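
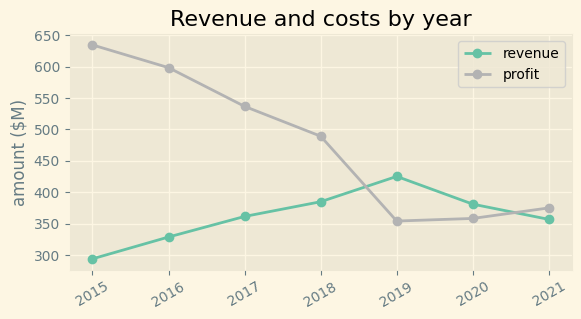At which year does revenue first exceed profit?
2019

2018: revenue ≈ 400 vs profit ≈ 500 (not yet); 2019: revenue ≈ 450 vs profit ≈ 350 (first crossover).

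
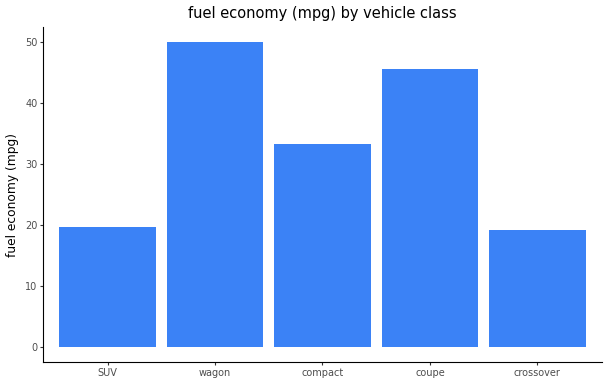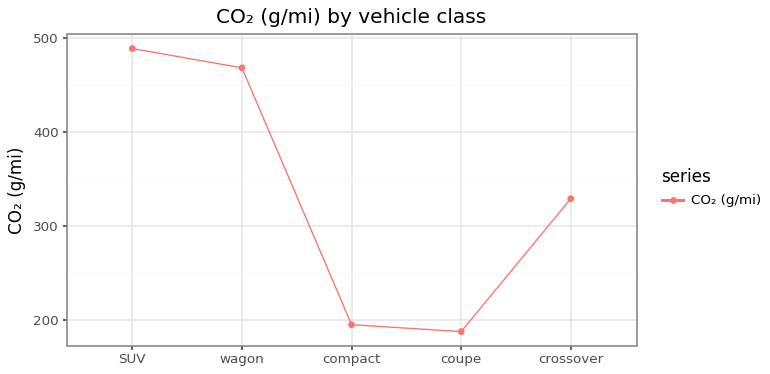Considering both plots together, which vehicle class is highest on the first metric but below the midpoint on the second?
Chart 2 median CO₂ (g/mi) ≈ 350; below-median vehicle classes: compact, coupe. Among those, coupe has the highest fuel economy (mpg) (≈ 45).

coupe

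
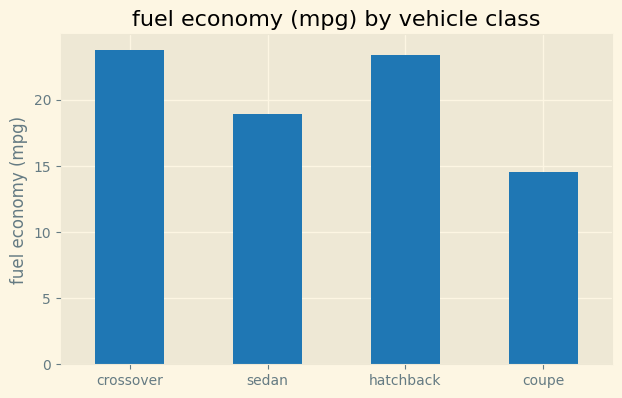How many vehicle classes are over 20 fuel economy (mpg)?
2

Above 20: crossover, hatchback.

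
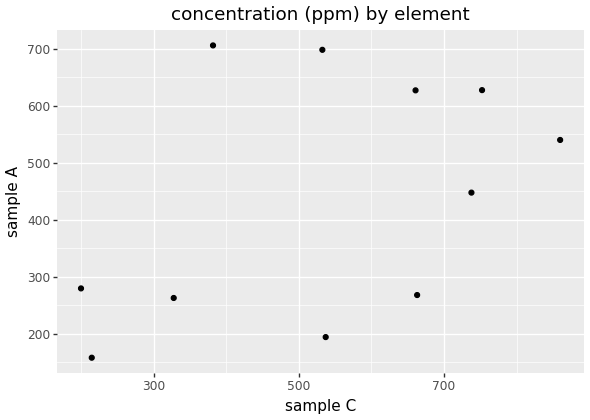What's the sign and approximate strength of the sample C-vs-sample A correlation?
Points are positively correlated; moderate (|r| ≈ 0.5).

positive, moderate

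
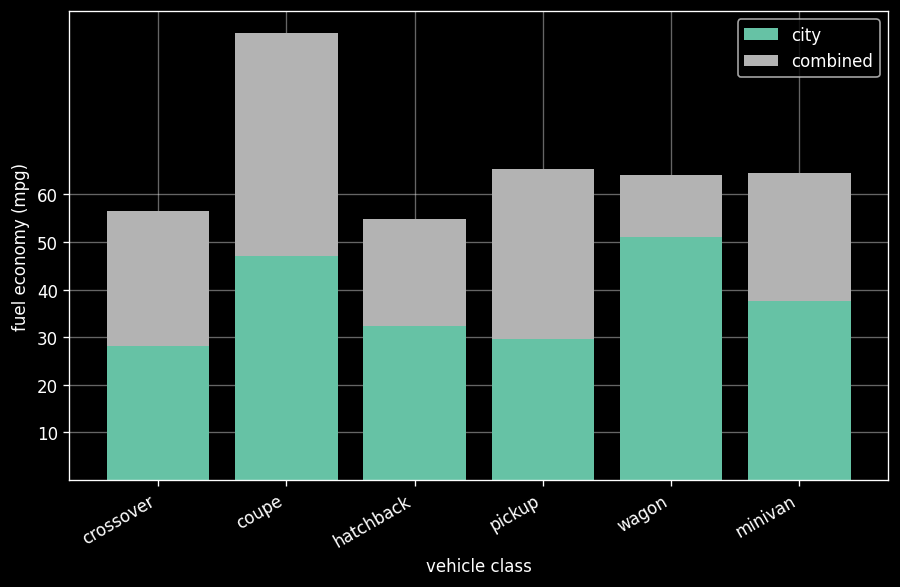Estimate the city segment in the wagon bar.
≈ 50

city top ≈ 50, bottom ≈ 0; segment ≈ 50.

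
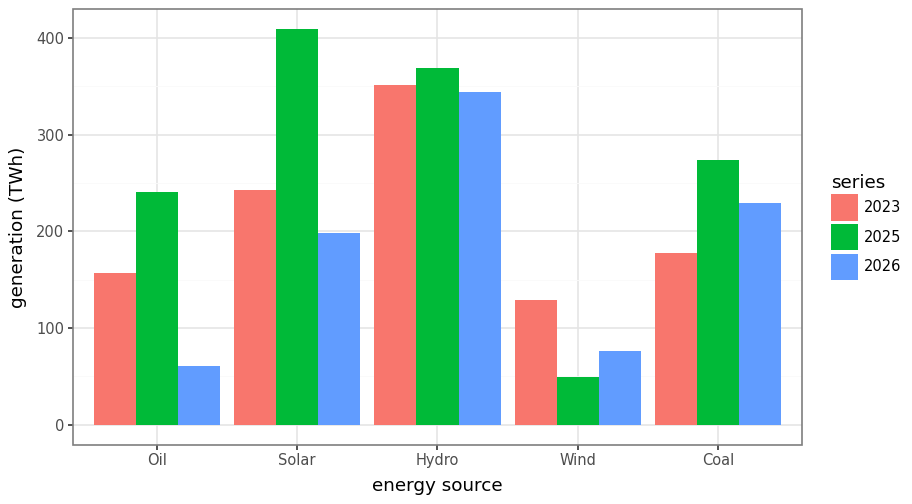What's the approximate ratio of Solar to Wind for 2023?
≈ 1.67×

Solar ≈ 250, Wind ≈ 150; 250/150 ≈ 1.67.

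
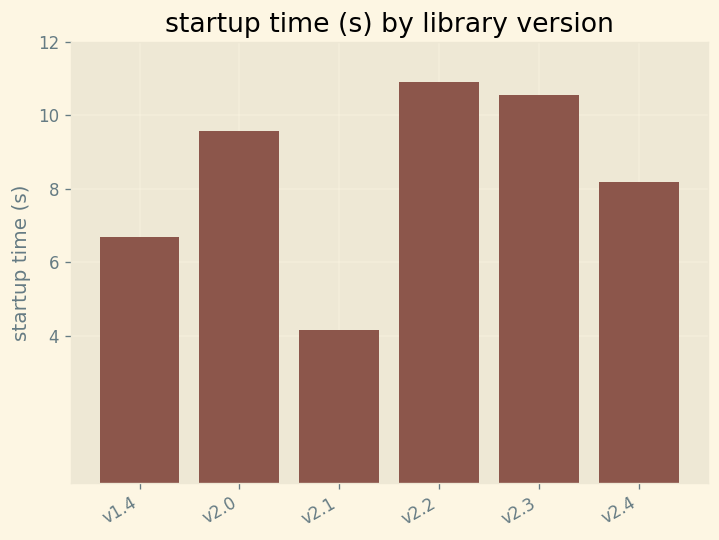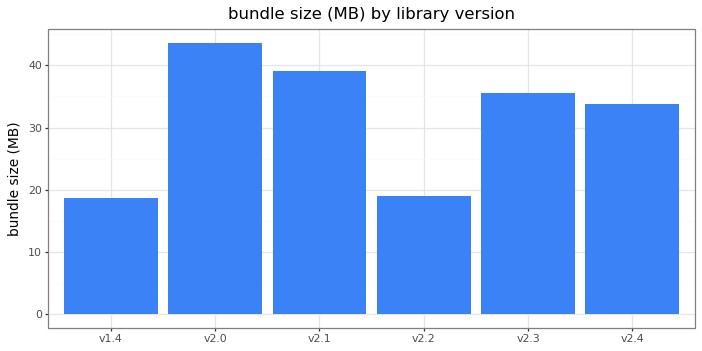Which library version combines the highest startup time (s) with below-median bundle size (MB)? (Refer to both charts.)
v2.2

Chart 2 median bundle size (MB) ≈ 35; below-median library versions: v1.4, v2.2, v2.4. Among those, v2.2 has the highest startup time (s) (≈ 10).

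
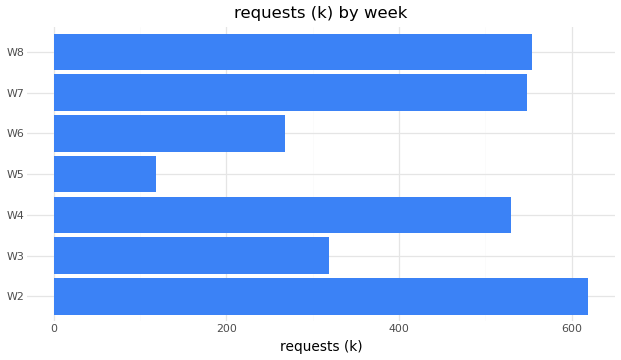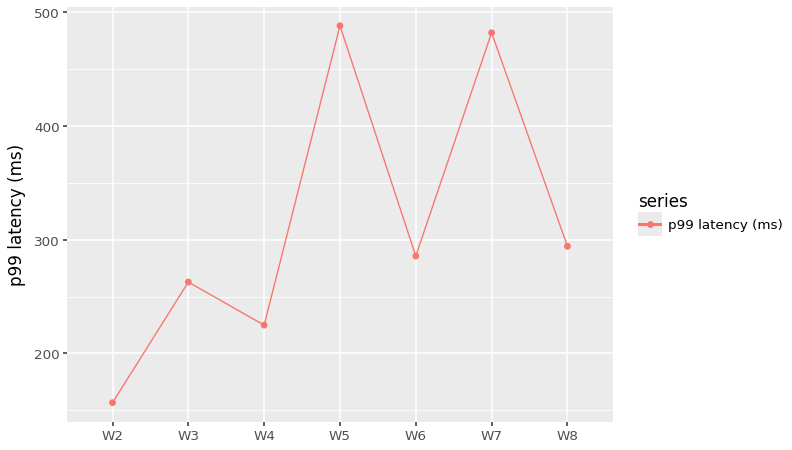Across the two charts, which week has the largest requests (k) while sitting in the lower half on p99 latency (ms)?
Chart 2 median p99 latency (ms) ≈ 300; below-median weeks: W2, W3, W4. Among those, W2 has the highest requests (k) (≈ 600).

W2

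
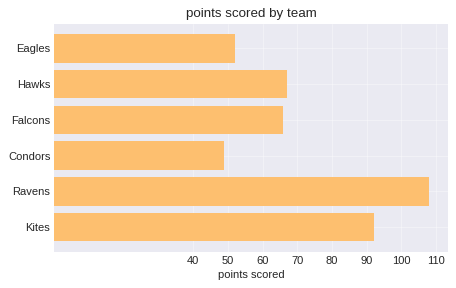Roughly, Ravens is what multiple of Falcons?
≈ 1.57×

Ravens ≈ 110, Falcons ≈ 70; 110/70 ≈ 1.57.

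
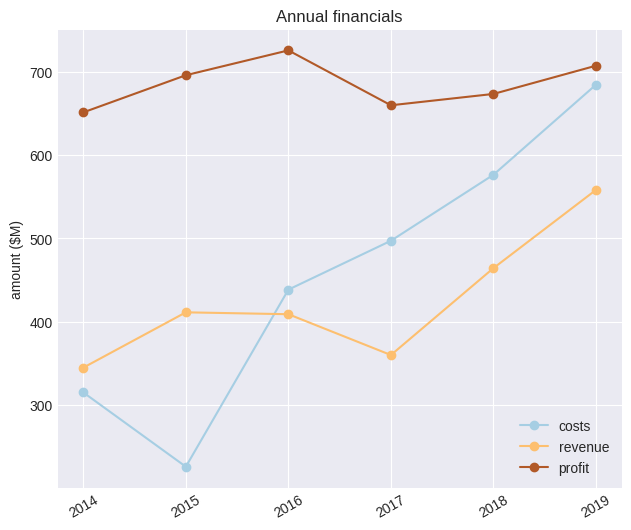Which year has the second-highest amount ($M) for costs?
2018

Top 3 for costs: 2019 ≈ 700, 2018 ≈ 600, 2017 ≈ 500.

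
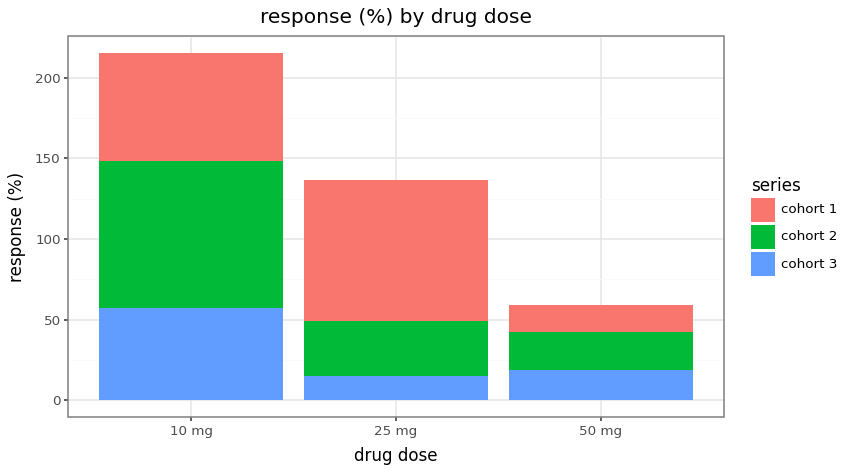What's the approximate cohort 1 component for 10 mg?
≈ 80

cohort 1 top ≈ 220, bottom ≈ 140; segment ≈ 80.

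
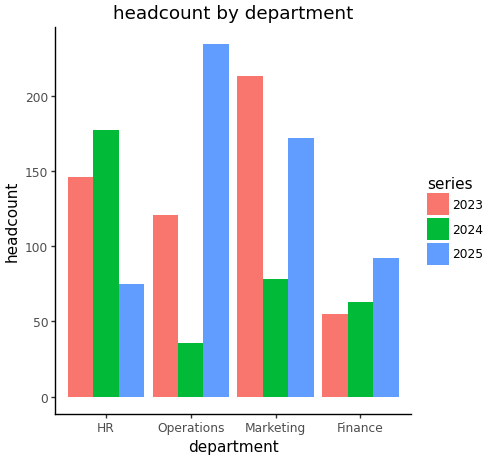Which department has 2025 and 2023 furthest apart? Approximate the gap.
Operations, ≈ 120

Operations: 2025 ≈ 240, 2023 ≈ 120 → gap ≈ 120. Next-largest (HR) is only ≈ 60.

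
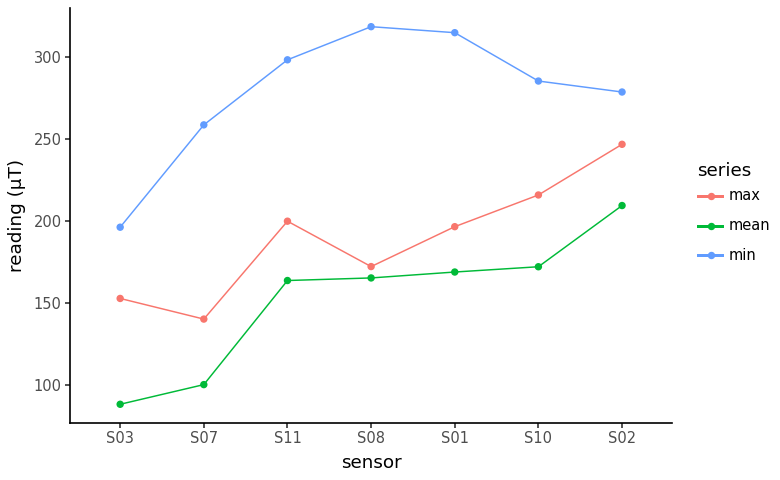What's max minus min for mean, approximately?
≈ 120

Max S02 ≈ 200, min S03 ≈ 80; range ≈ 120.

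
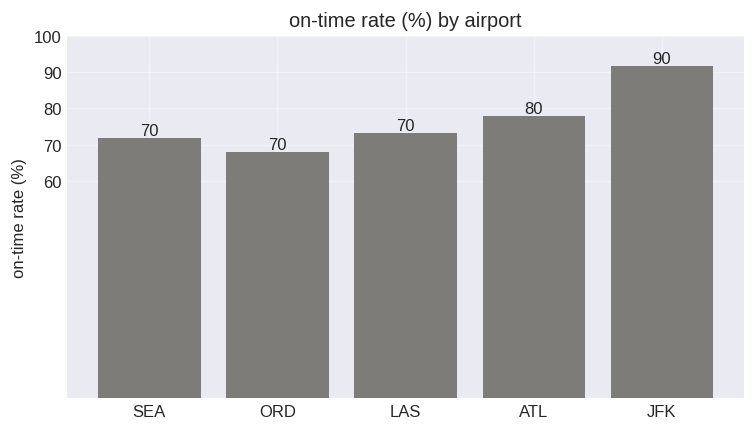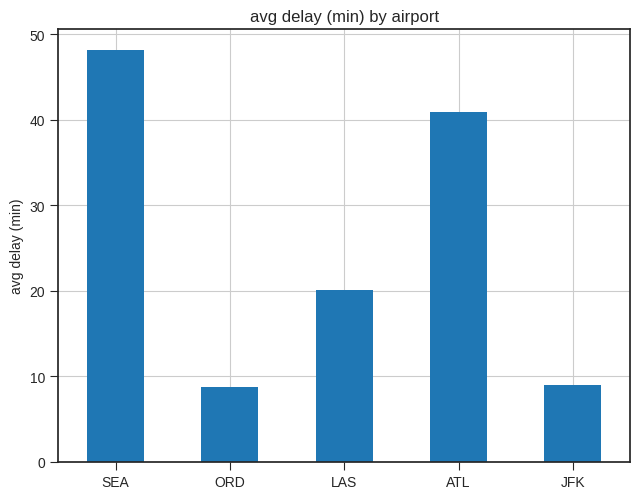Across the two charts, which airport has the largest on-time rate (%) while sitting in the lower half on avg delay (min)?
JFK

Chart 2 median avg delay (min) ≈ 20; below-median airports: ORD, JFK. Among those, JFK has the highest on-time rate (%) (≈ 90).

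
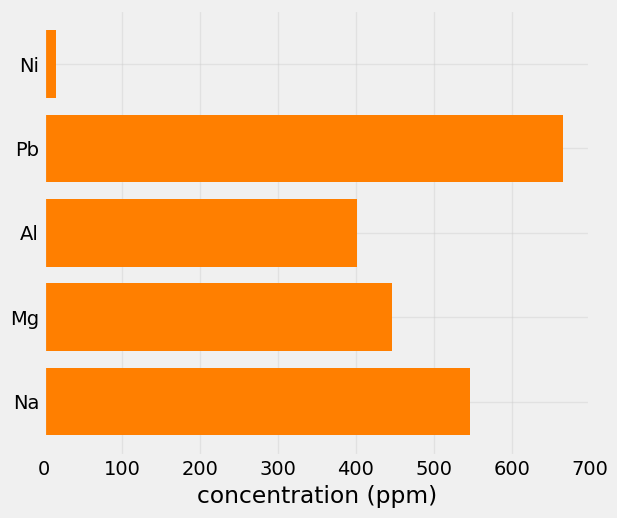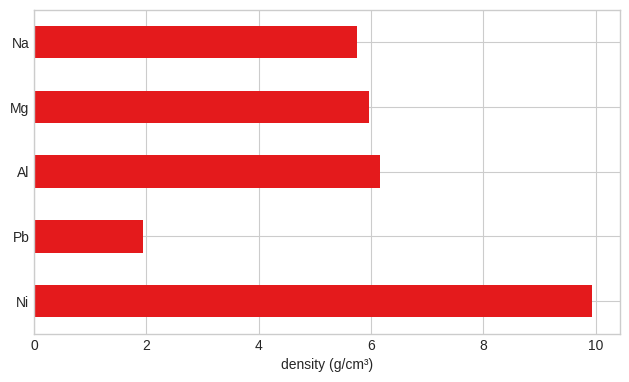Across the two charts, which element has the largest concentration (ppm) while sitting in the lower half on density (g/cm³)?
Pb

Chart 2 median density (g/cm³) ≈ 6; below-median elements: Pb, Na. Among those, Pb has the highest concentration (ppm) (≈ 700).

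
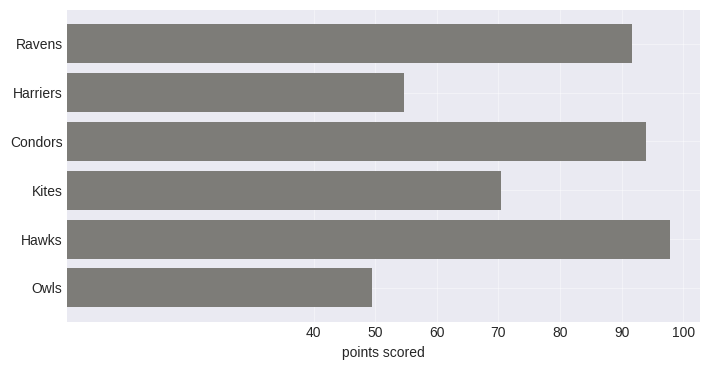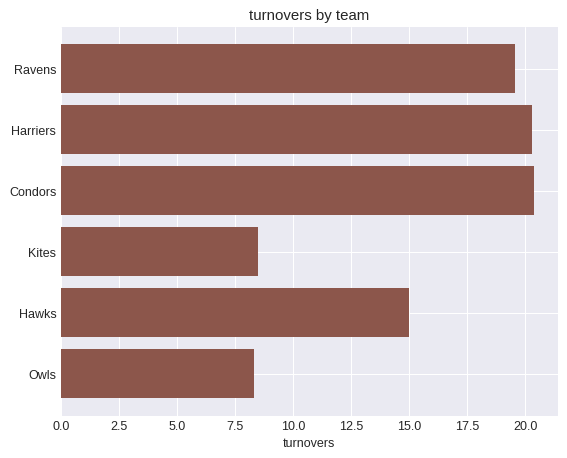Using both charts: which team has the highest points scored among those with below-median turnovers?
Hawks

Chart 2 median turnovers ≈ 18; below-median teams: Kites, Hawks, Owls. Among those, Hawks has the highest points scored (≈ 100).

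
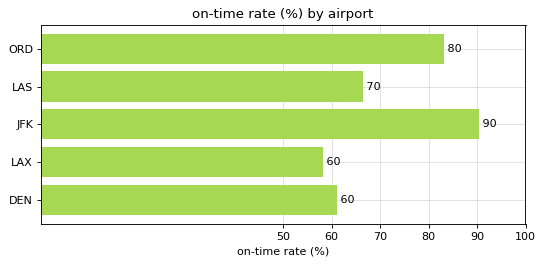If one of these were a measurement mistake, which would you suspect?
JFK

JFK ≈ 90; the rest sit between ≈ 60 and ≈ 80.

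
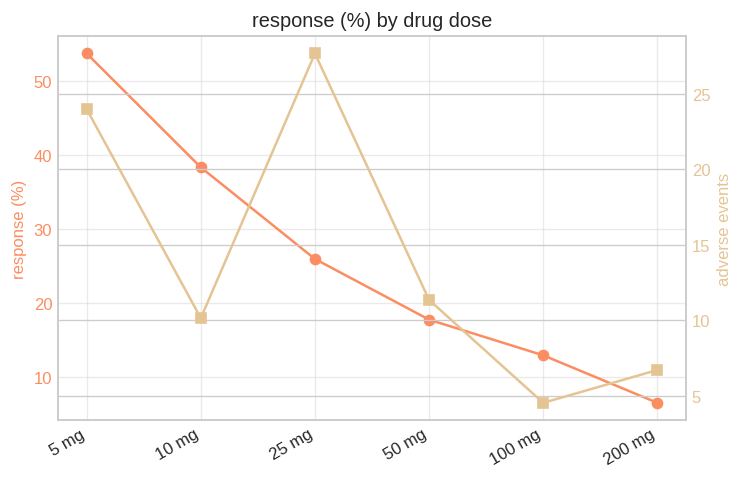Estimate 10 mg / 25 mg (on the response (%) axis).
10 mg ≈ 40, 25 mg ≈ 25; 40/25 ≈ 1.6.

≈ 1.6×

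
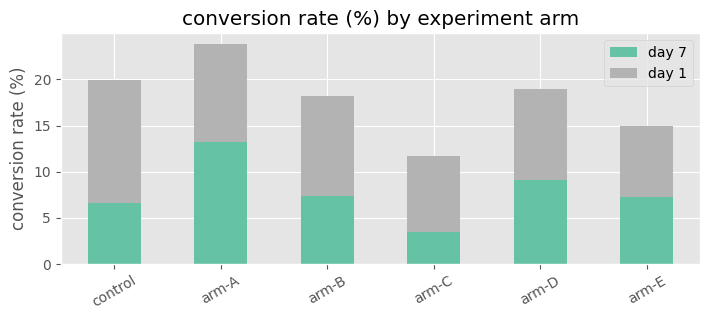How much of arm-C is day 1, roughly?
≈ 8

day 1 top ≈ 12, bottom ≈ 4; segment ≈ 8.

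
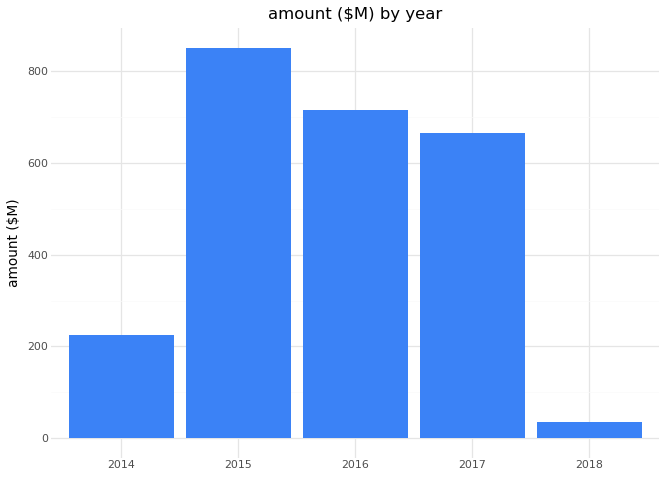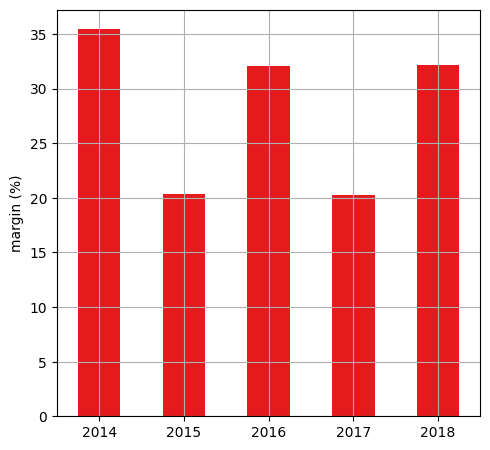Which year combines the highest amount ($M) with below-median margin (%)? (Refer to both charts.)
Chart 2 median margin (%) ≈ 30; below-median years: 2015, 2017. Among those, 2015 has the highest amount ($M) (≈ 900).

2015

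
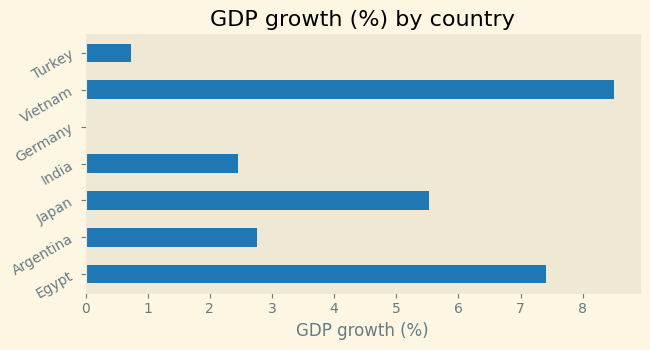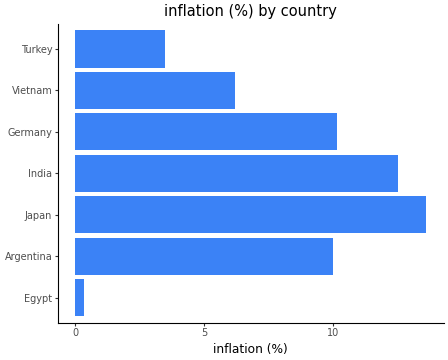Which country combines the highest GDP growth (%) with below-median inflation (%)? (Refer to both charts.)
Chart 2 median inflation (%) ≈ 10; below-median countries: Egypt, Vietnam, Turkey. Among those, Vietnam has the highest GDP growth (%) (≈ 8).

Vietnam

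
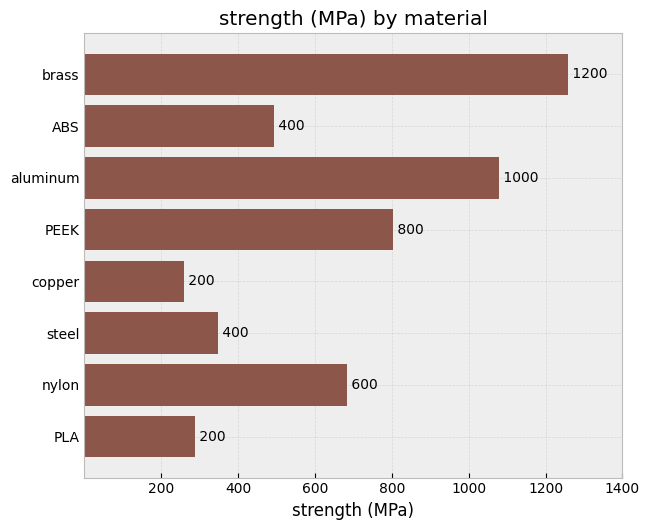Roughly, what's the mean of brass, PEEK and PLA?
≈ 733

(1200 + 800 + 200) / 3 ≈ 733.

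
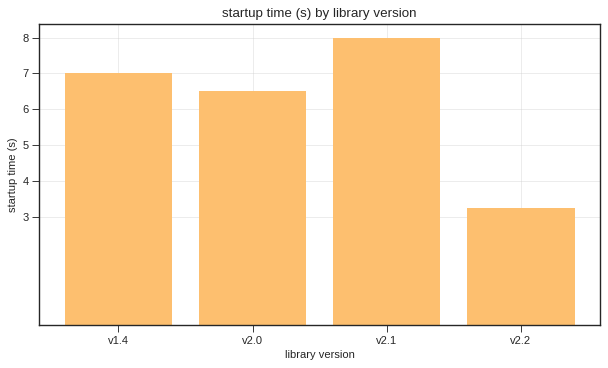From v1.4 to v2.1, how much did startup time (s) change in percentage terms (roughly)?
≈ +14.3%

v1.4 ≈ 7, v2.1 ≈ 8; (8 − 7) / 7 ≈ +14.3%.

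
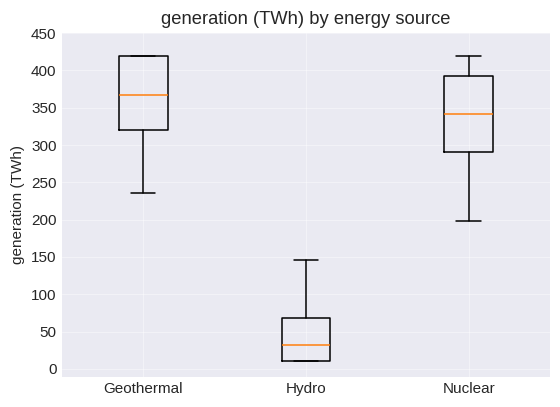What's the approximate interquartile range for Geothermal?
≈ 100

Q3 ≈ 400, Q1 ≈ 300; IQR ≈ 100.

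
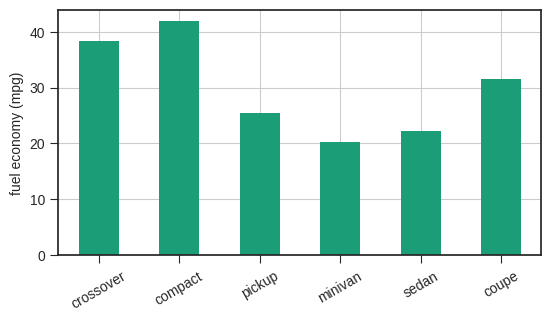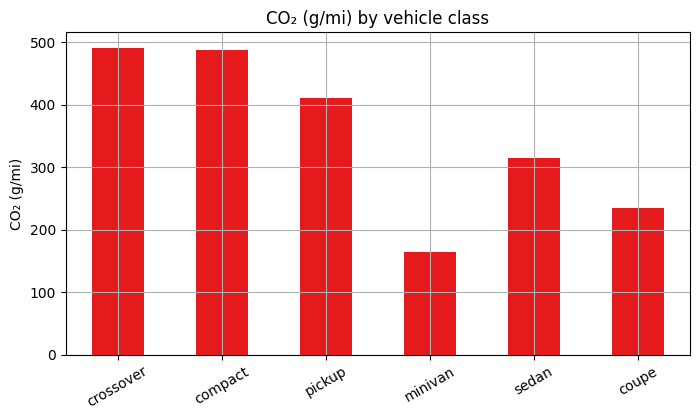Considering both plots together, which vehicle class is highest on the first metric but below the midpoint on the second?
Chart 2 median CO₂ (g/mi) ≈ 350; below-median vehicle classes: minivan, sedan, coupe. Among those, coupe has the highest fuel economy (mpg) (≈ 30).

coupe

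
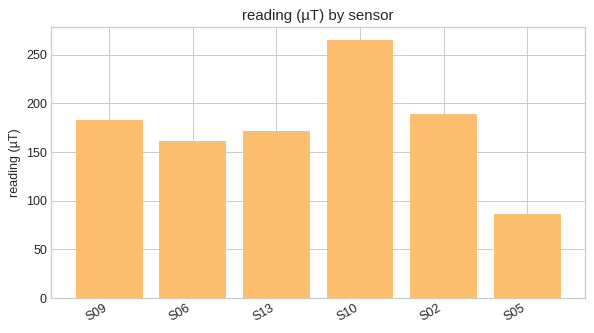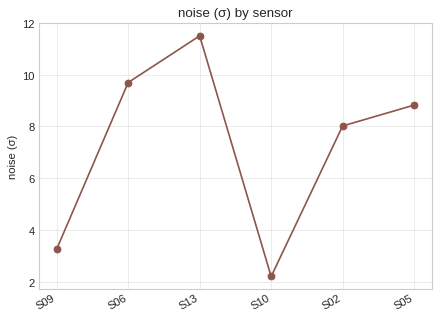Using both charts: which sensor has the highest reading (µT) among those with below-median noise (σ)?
S10

Chart 2 median noise (σ) ≈ 8; below-median sensors: S09, S10, S02. Among those, S10 has the highest reading (µT) (≈ 275).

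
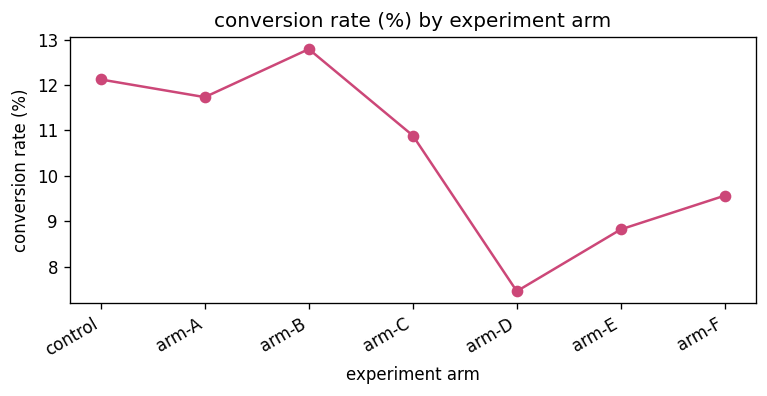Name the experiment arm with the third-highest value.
arm-A

Top 4: arm-B ≈ 13.0, control ≈ 12.0, arm-A ≈ 11.5, arm-C ≈ 11.0.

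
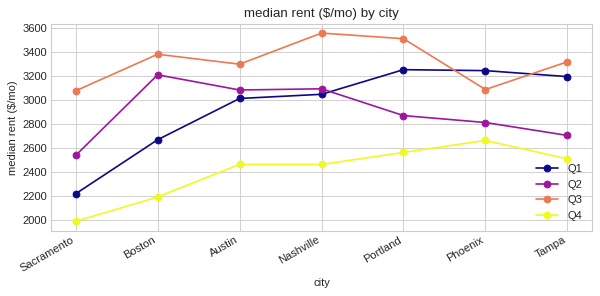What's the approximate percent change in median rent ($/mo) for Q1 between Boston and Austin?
≈ +15.4%

Boston ≈ 2600, Austin ≈ 3000; (3000 − 2600) / 2600 ≈ +15.4%.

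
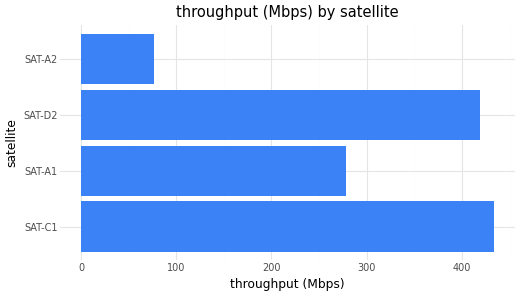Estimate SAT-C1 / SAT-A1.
SAT-C1 ≈ 450, SAT-A1 ≈ 300; 450/300 ≈ 1.5.

≈ 1.5×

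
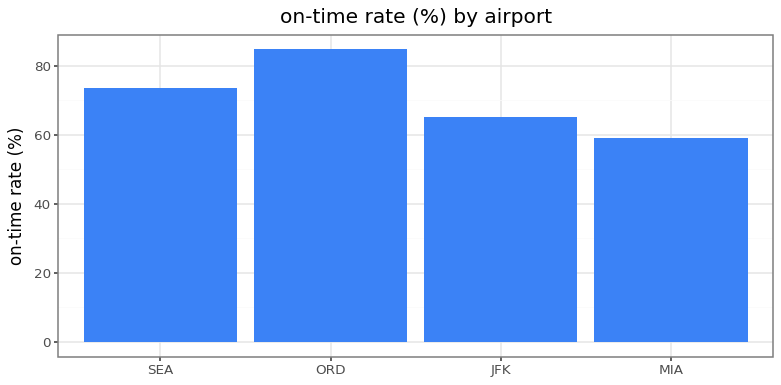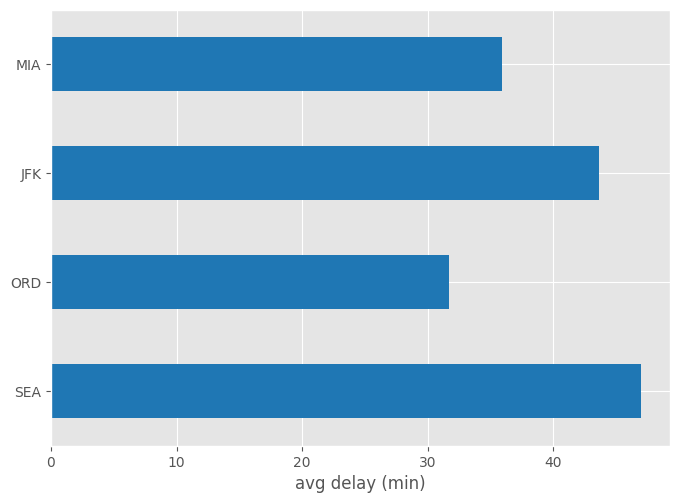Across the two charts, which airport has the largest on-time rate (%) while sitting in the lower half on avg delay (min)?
ORD

Chart 2 median avg delay (min) ≈ 40; below-median airports: ORD, MIA. Among those, ORD has the highest on-time rate (%) (≈ 80).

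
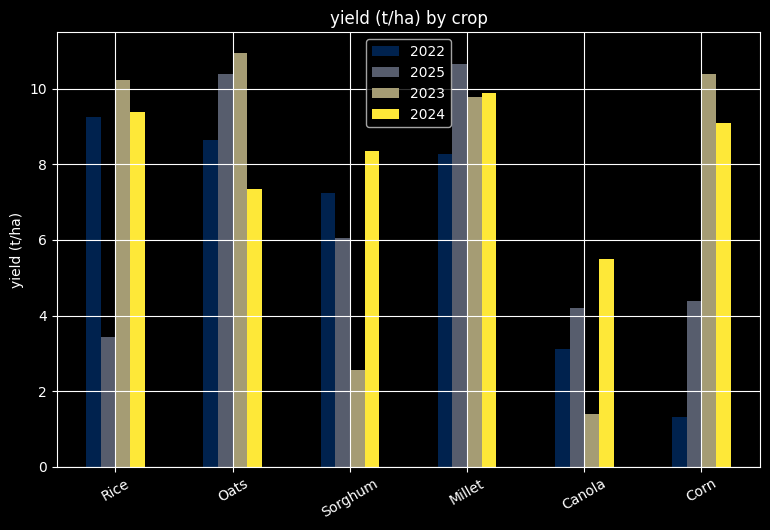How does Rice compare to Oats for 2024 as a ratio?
≈ 1.29×

Rice ≈ 9, Oats ≈ 7; 9/7 ≈ 1.29.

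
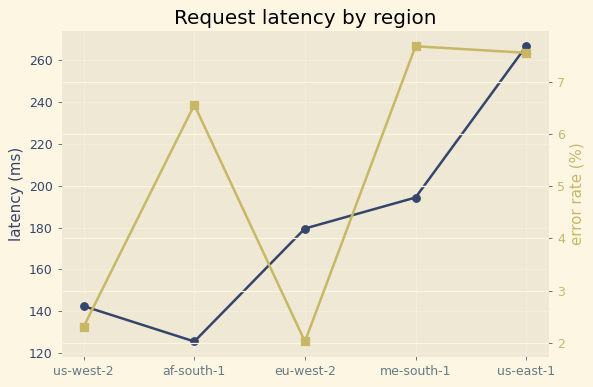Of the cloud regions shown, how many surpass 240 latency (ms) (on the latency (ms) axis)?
Above 240: us-east-1.

1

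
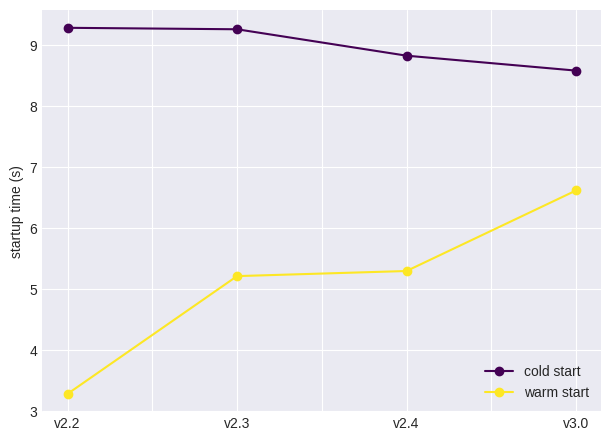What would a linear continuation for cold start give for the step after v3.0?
Last three: 9.5, 9.0, 8.5 → slope ≈ -0.5/step → next ≈ 8.

≈ 8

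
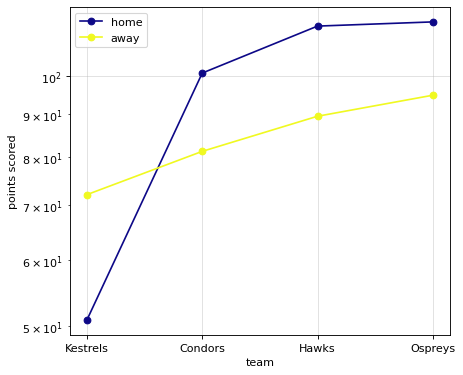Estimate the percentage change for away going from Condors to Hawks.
≈ +12.5%

Condors ≈ 80, Hawks ≈ 90; (90 − 80) / 80 ≈ +12.5%.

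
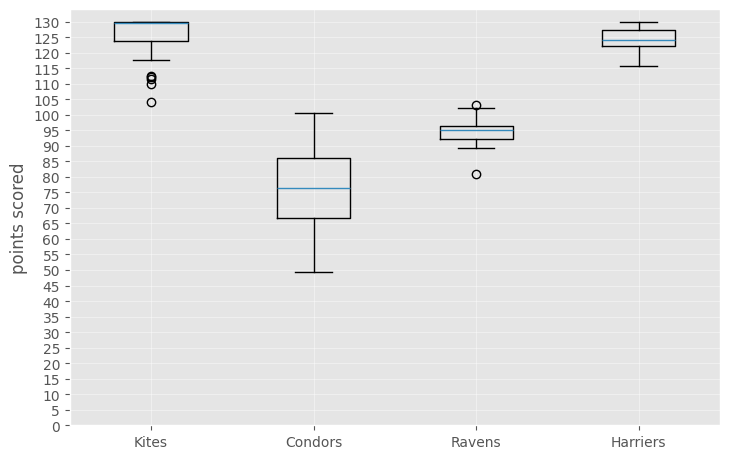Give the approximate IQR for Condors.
Q3 ≈ 85, Q1 ≈ 65; IQR ≈ 20.

≈ 20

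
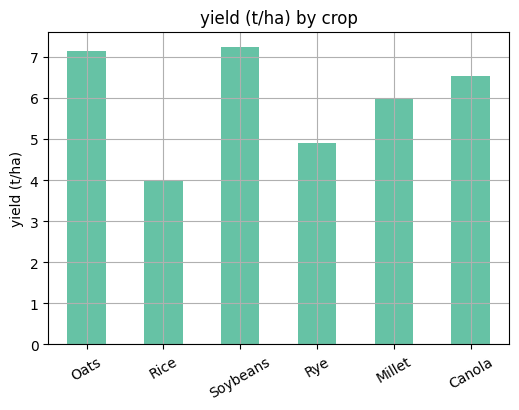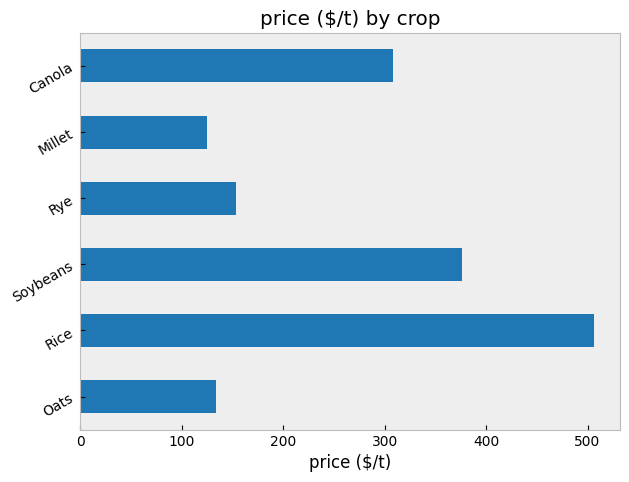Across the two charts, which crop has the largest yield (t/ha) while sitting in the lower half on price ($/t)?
Oats

Chart 2 median price ($/t) ≈ 250; below-median crops: Oats, Rye, Millet. Among those, Oats has the highest yield (t/ha) (≈ 7).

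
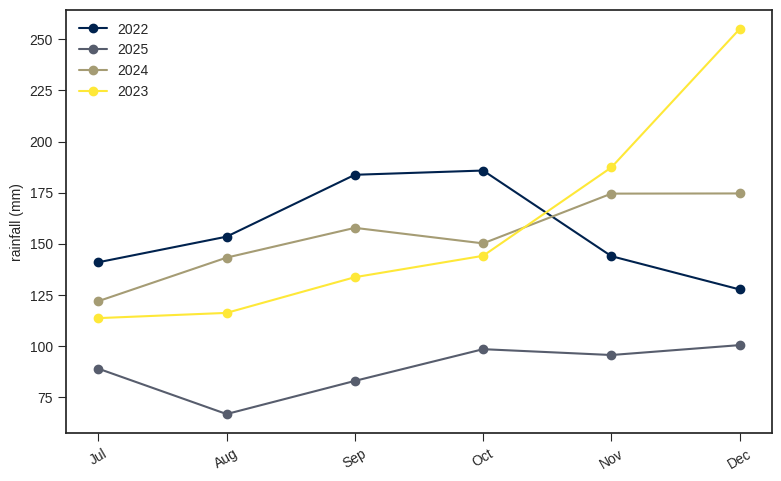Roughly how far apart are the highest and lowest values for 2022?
Max Oct ≈ 180, min Dec ≈ 120; range ≈ 60.

≈ 60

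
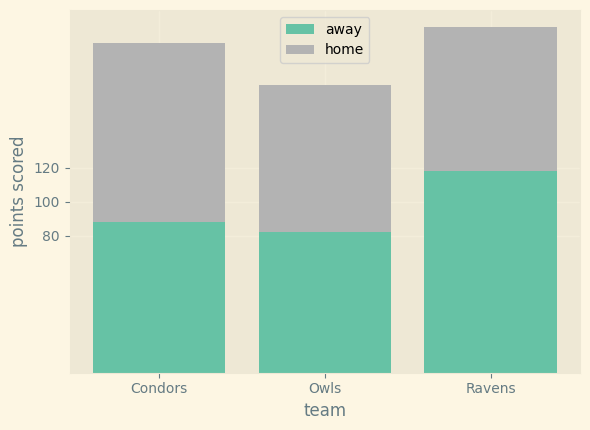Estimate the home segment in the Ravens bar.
≈ 80

home top ≈ 200, bottom ≈ 120; segment ≈ 80.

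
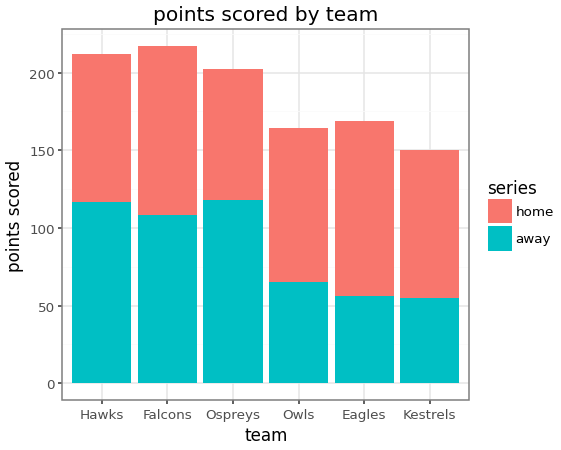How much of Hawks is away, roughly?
away top ≈ 120, bottom ≈ 0; segment ≈ 120.

≈ 120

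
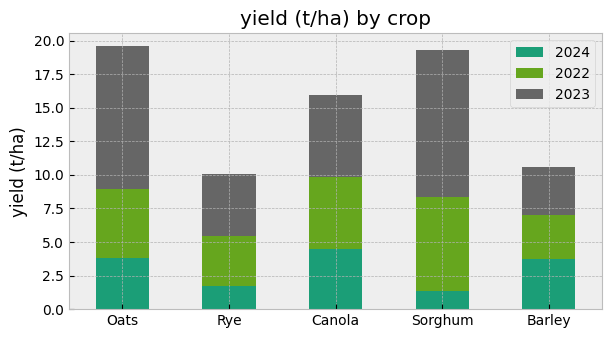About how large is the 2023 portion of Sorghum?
≈ 12

2023 top ≈ 20, bottom ≈ 8; segment ≈ 12.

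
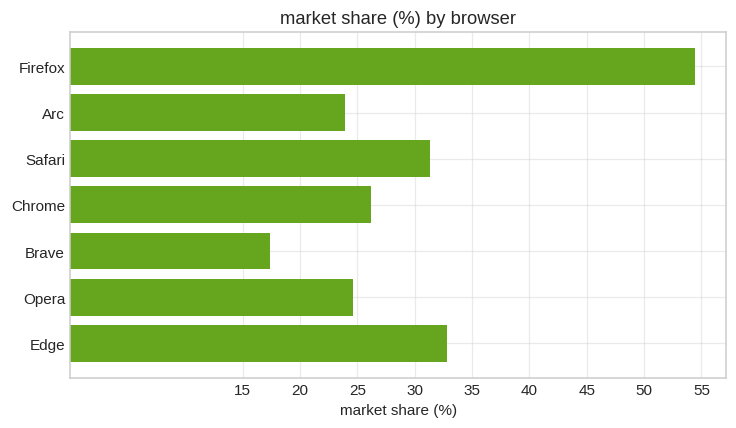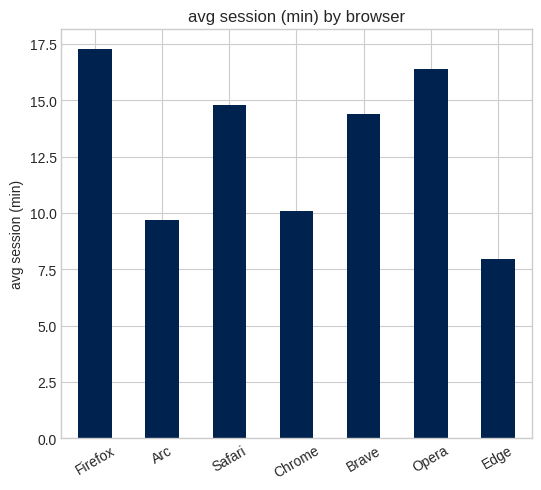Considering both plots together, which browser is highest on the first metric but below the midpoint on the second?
Chart 2 median avg session (min) ≈ 14; below-median browsers: Arc, Chrome, Edge. Among those, Edge has the highest market share (%) (≈ 35).

Edge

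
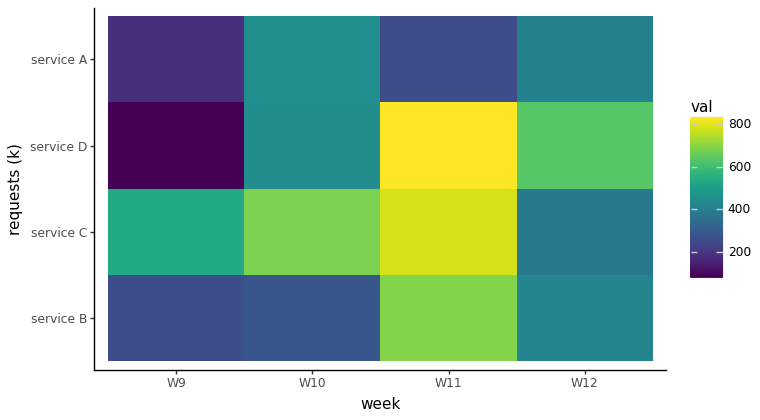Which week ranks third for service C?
Top 4 for service C: W11 ≈ 800, W10 ≈ 700, W9 ≈ 500, W12 ≈ 400.

W9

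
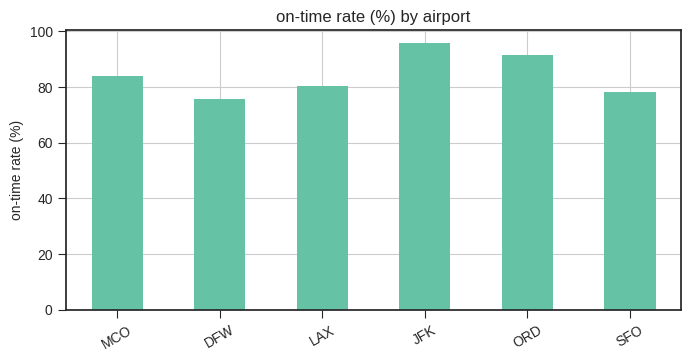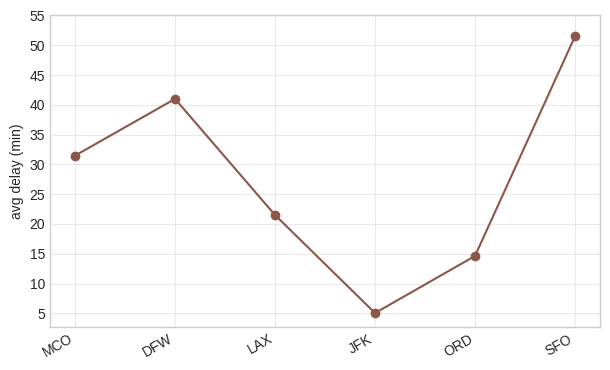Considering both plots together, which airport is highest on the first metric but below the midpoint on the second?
JFK

Chart 2 median avg delay (min) ≈ 25; below-median airports: LAX, JFK, ORD. Among those, JFK has the highest on-time rate (%) (≈ 100).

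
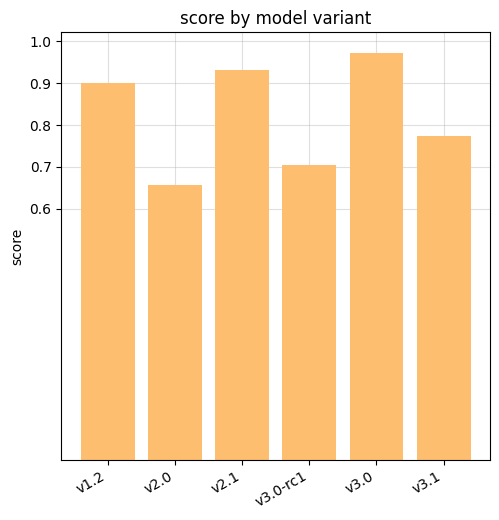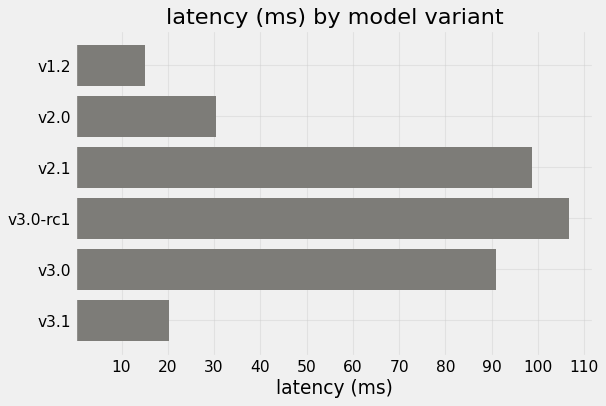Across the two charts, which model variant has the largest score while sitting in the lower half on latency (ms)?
Chart 2 median latency (ms) ≈ 60; below-median model variants: v1.2, v2.0, v3.1. Among those, v1.2 has the highest score (≈ 0.9).

v1.2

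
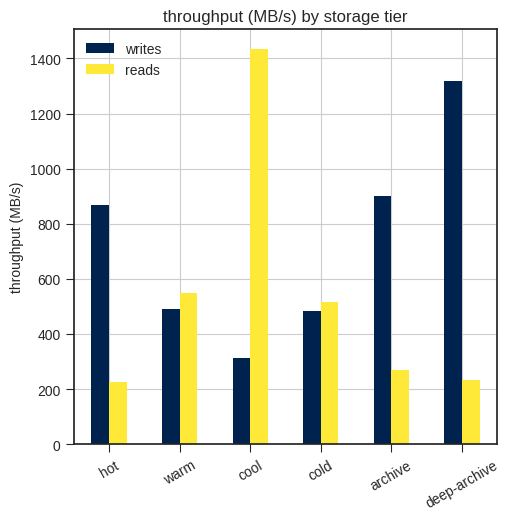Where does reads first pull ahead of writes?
warm

hot: reads ≈ 200 vs writes ≈ 800 (not yet); warm: reads ≈ 600 vs writes ≈ 400 (first crossover).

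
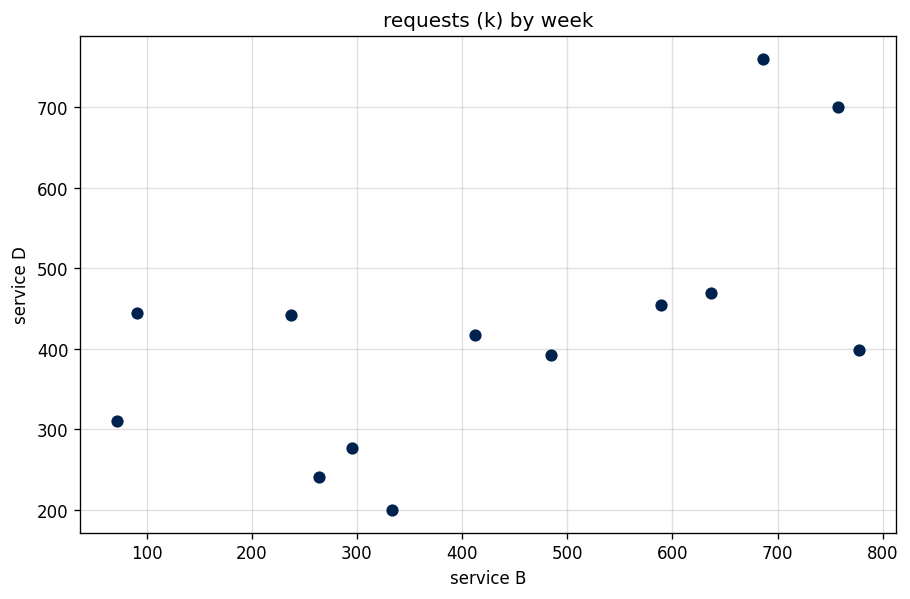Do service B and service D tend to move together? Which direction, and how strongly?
Points are positively correlated; moderate (|r| ≈ 0.6).

positive, moderate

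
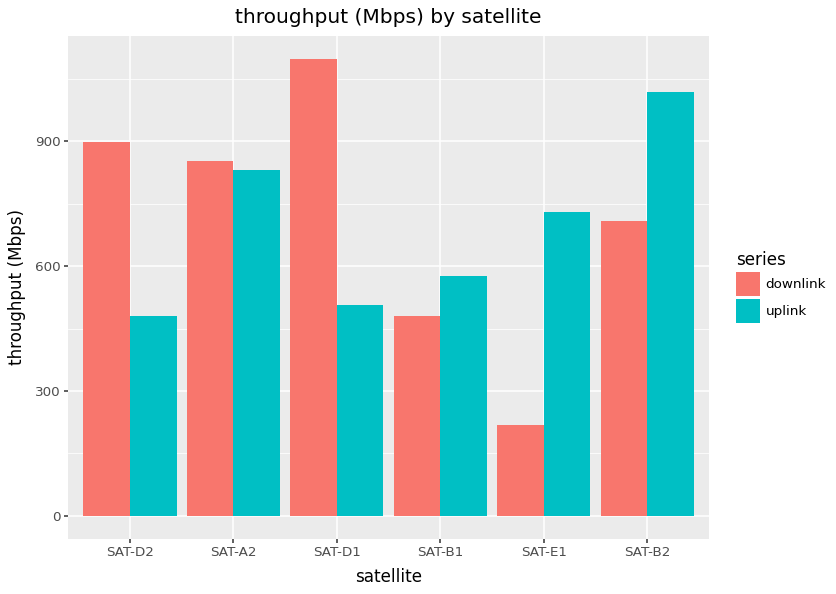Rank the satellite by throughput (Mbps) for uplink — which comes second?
Top 3 for uplink: SAT-B2 ≈ 1000, SAT-A2 ≈ 800, SAT-E1 ≈ 700.

SAT-A2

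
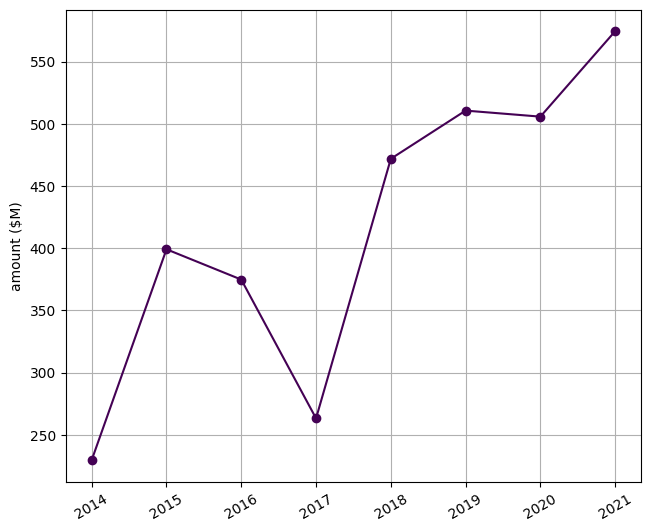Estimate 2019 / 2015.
≈ 1.25×

2019 ≈ 500, 2015 ≈ 400; 500/400 ≈ 1.25.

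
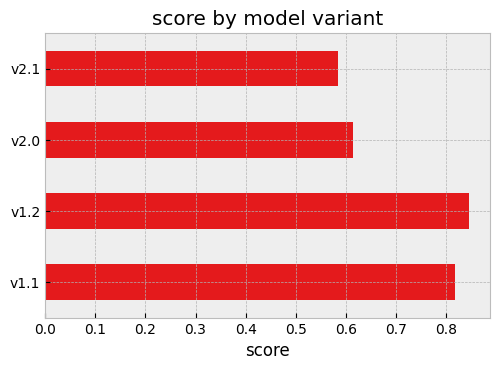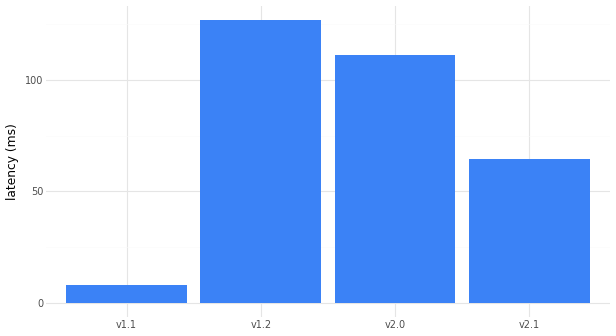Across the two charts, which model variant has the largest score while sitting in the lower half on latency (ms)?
Chart 2 median latency (ms) ≈ 80; below-median model variants: v1.1, v2.1. Among those, v1.1 has the highest score (≈ 0.8).

v1.1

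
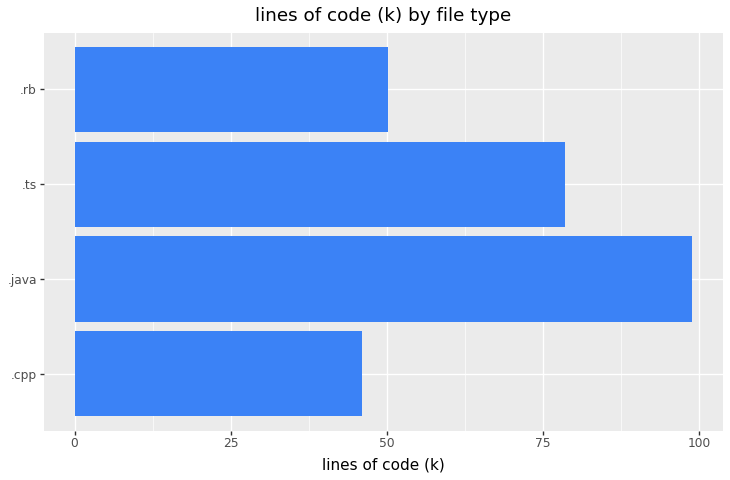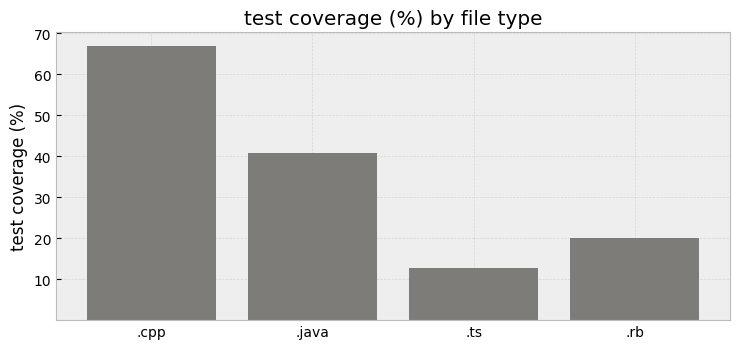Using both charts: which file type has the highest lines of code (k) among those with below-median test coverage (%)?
.ts

Chart 2 median test coverage (%) ≈ 30; below-median file types: .ts, .rb. Among those, .ts has the highest lines of code (k) (≈ 80).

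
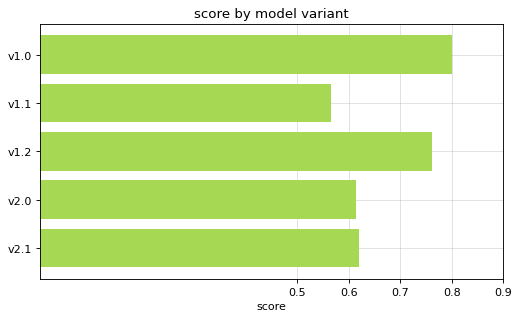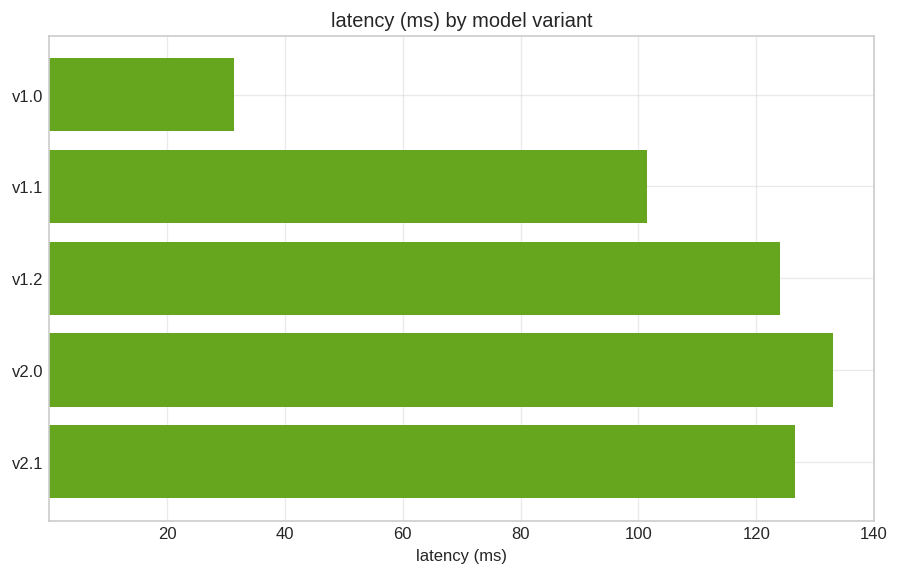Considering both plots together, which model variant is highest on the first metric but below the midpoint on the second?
Chart 2 median latency (ms) ≈ 120; below-median model variants: v1.0, v1.1. Among those, v1.0 has the highest score (≈ 0.8).

v1.0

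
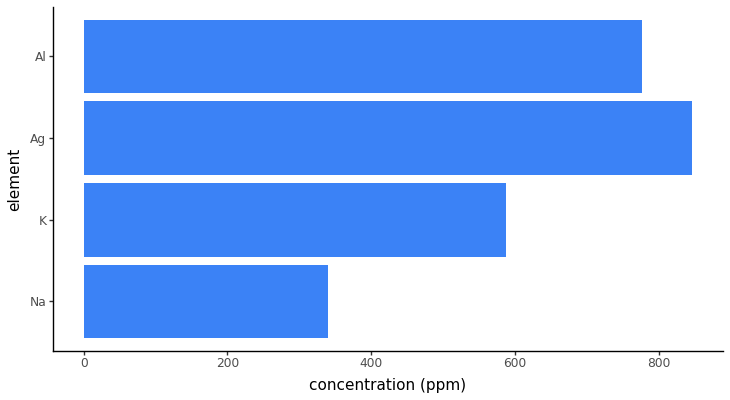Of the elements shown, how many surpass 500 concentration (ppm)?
Above 500: K, Ag, Al.

3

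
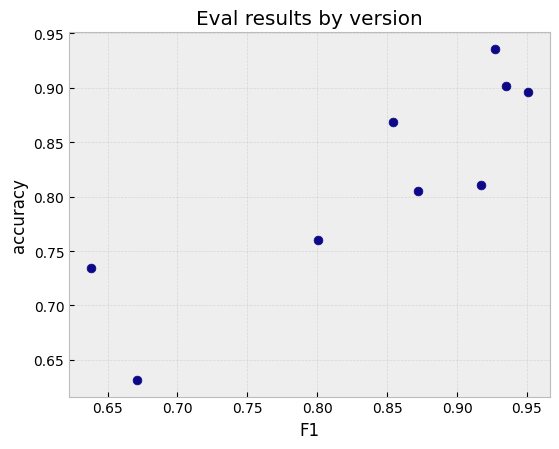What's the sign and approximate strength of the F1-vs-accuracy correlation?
Points are positively correlated; strong (|r| ≈ 0.9).

positive, strong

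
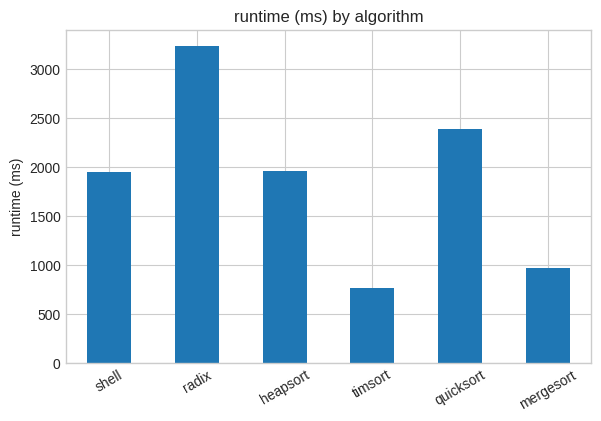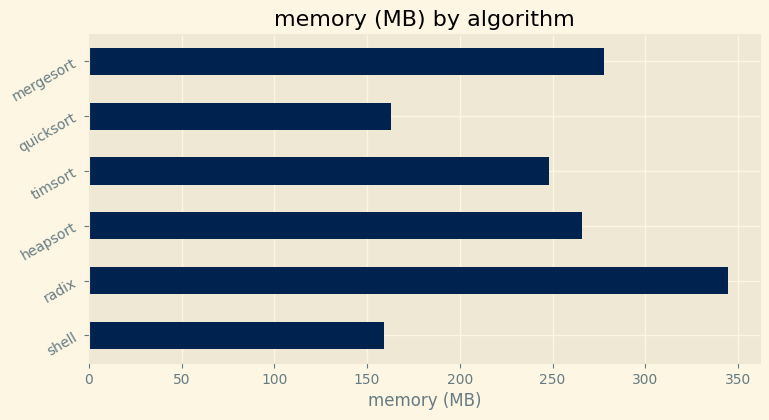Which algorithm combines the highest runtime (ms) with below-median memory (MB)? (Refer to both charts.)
quicksort

Chart 2 median memory (MB) ≈ 250; below-median algorithms: shell, timsort, quicksort. Among those, quicksort has the highest runtime (ms) (≈ 2500).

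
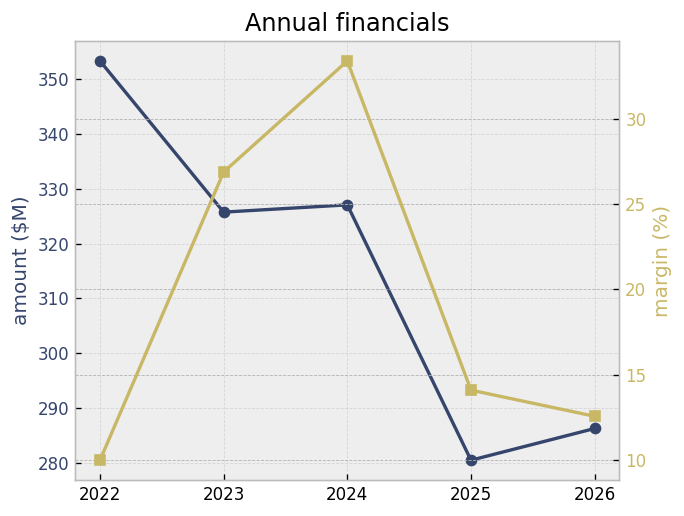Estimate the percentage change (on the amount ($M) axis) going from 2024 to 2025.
≈ -15.2%

2024 ≈ 330, 2025 ≈ 280; (280 − 330) / 330 ≈ -15.2%.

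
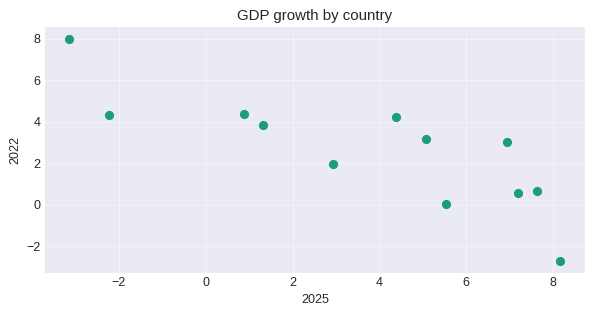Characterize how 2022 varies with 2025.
negative, strong

Points are negatively correlated; strong (|r| ≈ 0.8).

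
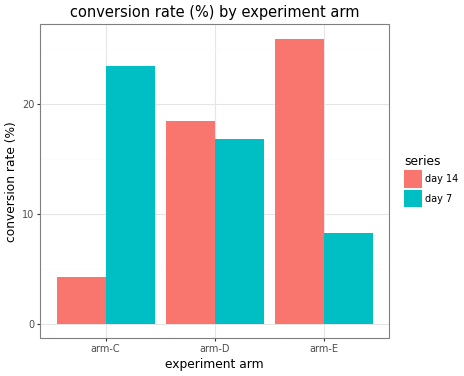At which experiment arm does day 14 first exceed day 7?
arm-C: day 14 ≈ 5 vs day 7 ≈ 25 (not yet); arm-D: day 14 ≈ 20 vs day 7 ≈ 15 (first crossover).

arm-D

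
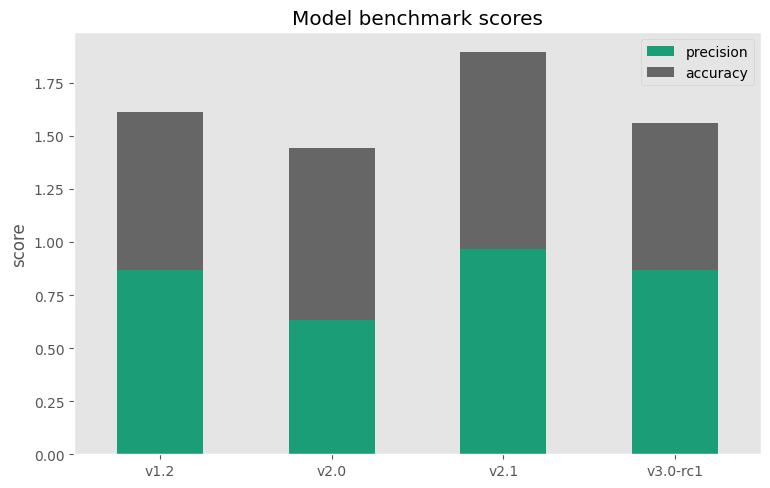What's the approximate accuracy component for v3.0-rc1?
≈ 0.8

accuracy top ≈ 1.6, bottom ≈ 0.8; segment ≈ 0.8.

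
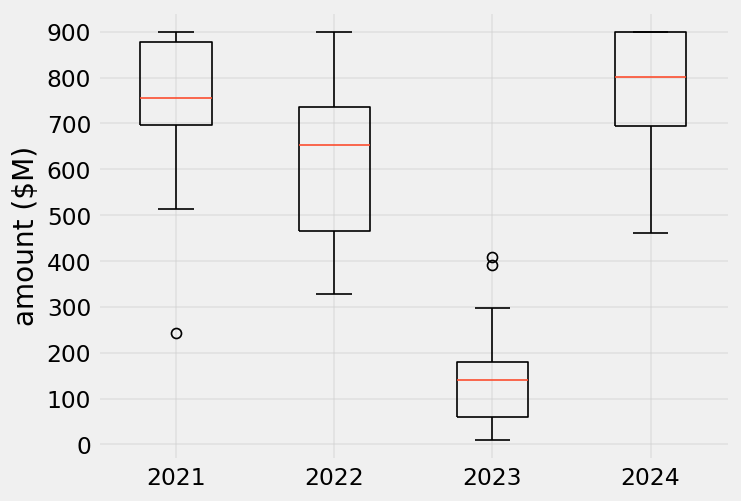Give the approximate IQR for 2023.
≈ 100

Q3 ≈ 200, Q1 ≈ 100; IQR ≈ 100.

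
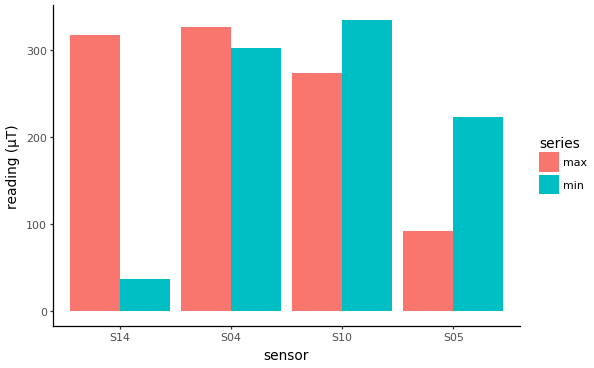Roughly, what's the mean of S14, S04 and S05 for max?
≈ 250

(300 + 350 + 100) / 3 ≈ 250.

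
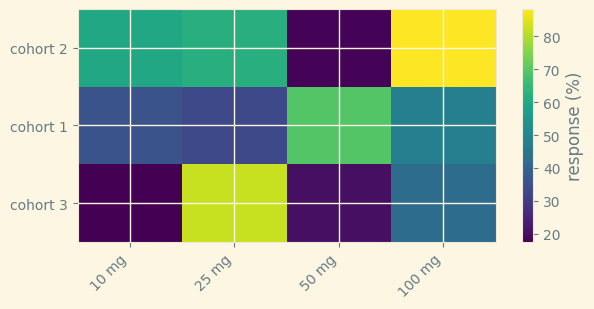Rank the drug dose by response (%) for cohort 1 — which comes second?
Top 3 for cohort 1: 50 mg ≈ 70, 100 mg ≈ 50, 10 mg ≈ 40.

100 mg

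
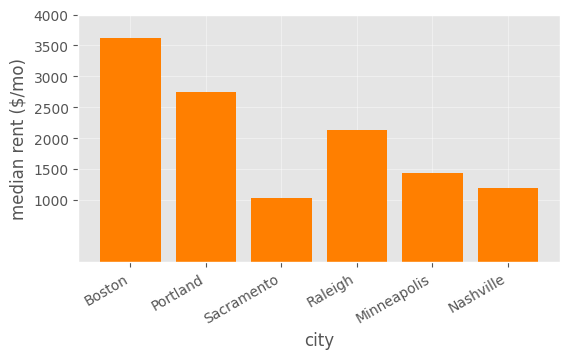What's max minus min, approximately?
≈ 2500

Max Boston ≈ 3500, min Sacramento ≈ 1000; range ≈ 2500.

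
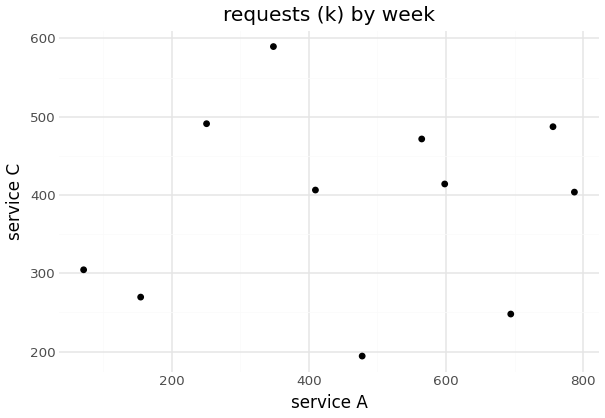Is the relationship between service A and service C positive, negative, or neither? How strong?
no clear correlation

Points are roughly uncorrelated; weak (|r| ≈ 0.1).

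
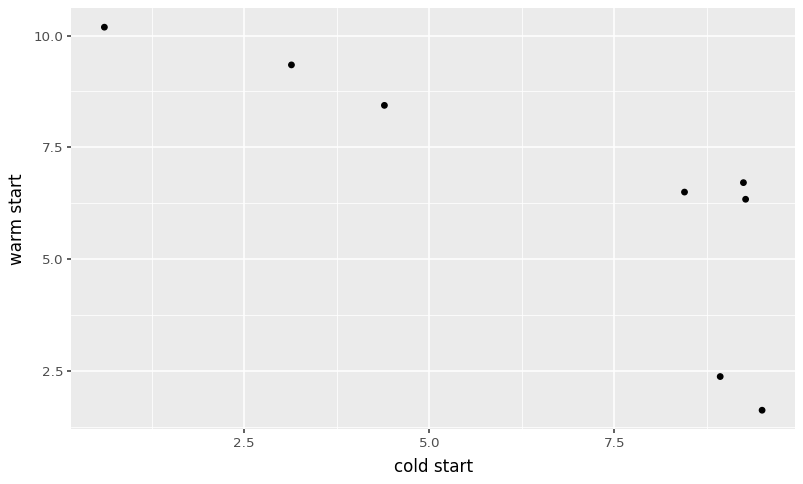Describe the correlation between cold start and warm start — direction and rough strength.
negative, strong

Points are negatively correlated; strong (|r| ≈ 0.8).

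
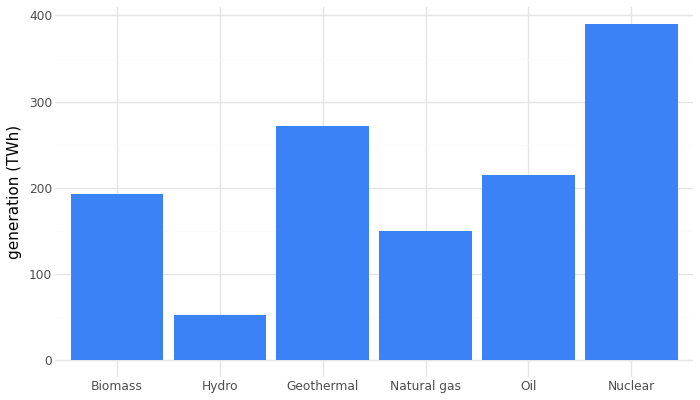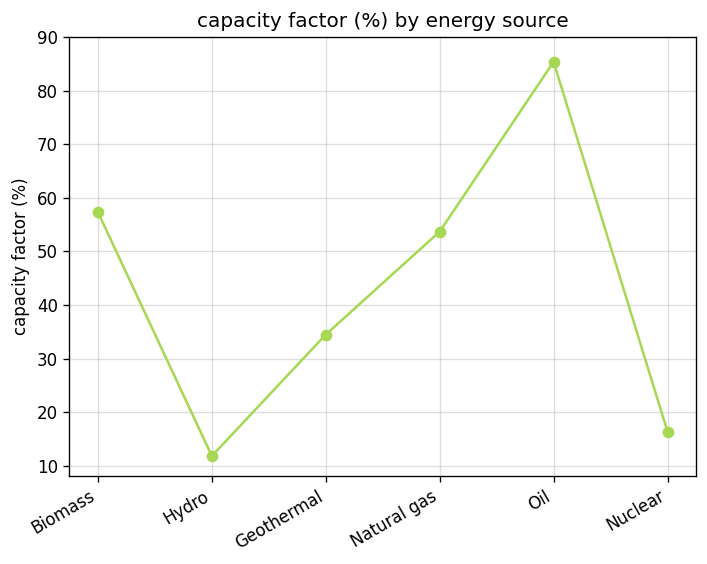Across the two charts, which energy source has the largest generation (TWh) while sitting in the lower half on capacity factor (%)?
Chart 2 median capacity factor (%) ≈ 40; below-median energy sources: Hydro, Geothermal, Nuclear. Among those, Nuclear has the highest generation (TWh) (≈ 400).

Nuclear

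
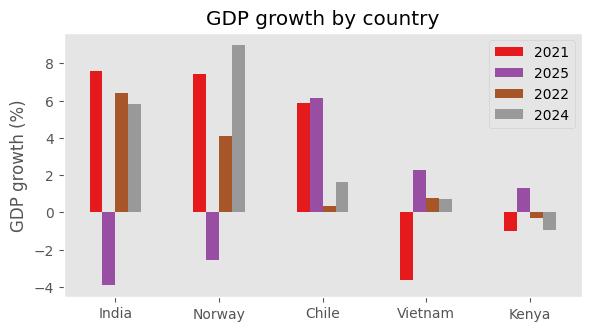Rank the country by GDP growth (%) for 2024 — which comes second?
India

Top 3 for 2024: Norway ≈ 8, India ≈ 6, Chile ≈ 2.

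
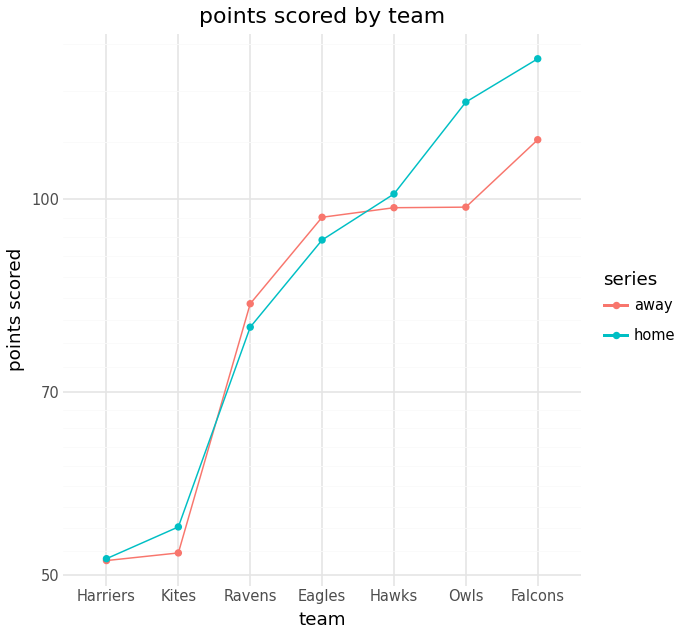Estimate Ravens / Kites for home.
Ravens ≈ 80, Kites ≈ 50; 80/50 ≈ 1.6.

≈ 1.6×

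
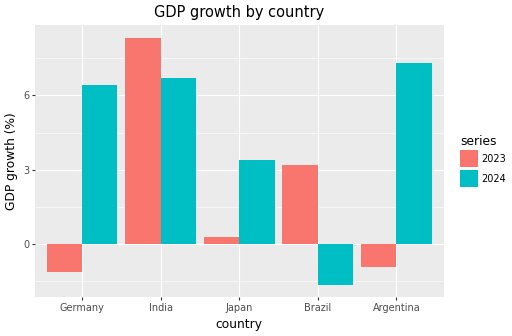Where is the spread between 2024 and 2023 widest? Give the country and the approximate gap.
Argentina, ≈ 8 %

Argentina: 2024 ≈ 7, 2023 ≈ -1 → gap ≈ 8. Next-largest (Germany) is only ≈ 7.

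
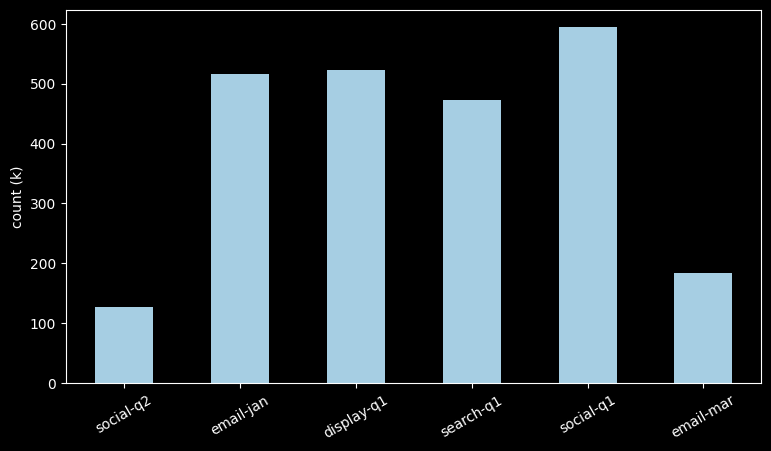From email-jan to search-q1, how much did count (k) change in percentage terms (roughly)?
email-jan ≈ 500, search-q1 ≈ 450; (450 − 500) / 500 ≈ -10%.

≈ -10%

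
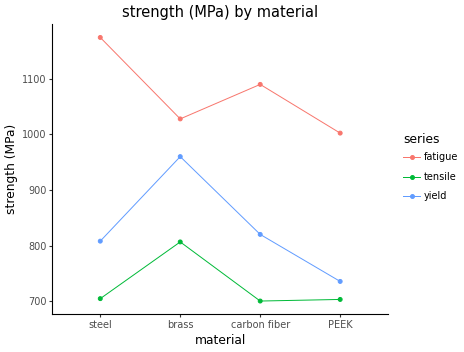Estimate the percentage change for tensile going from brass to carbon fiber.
≈ -12.5%

brass ≈ 800, carbon fiber ≈ 700; (700 − 800) / 800 ≈ -12.5%.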